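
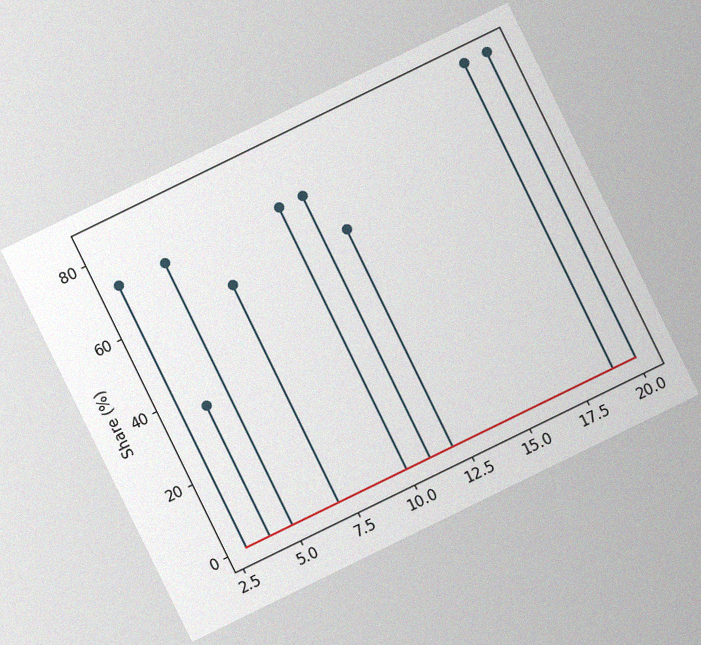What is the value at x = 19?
84%

The chart is tilted about 26° counter-clockwise, with some photo noise. The stem at x=19 reaches 84%.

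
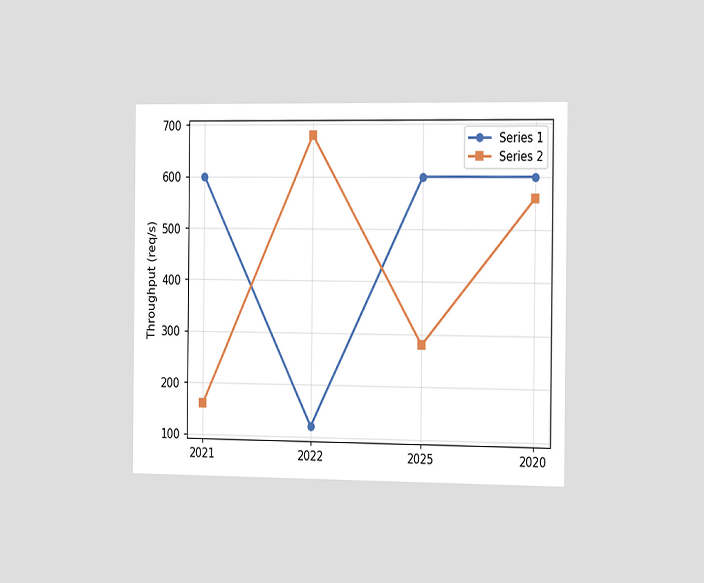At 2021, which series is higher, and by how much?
The chart is viewed slightly from the right. At 2021, Series 1 sits above the other line by 440req/s.

Series 1, by 440req/s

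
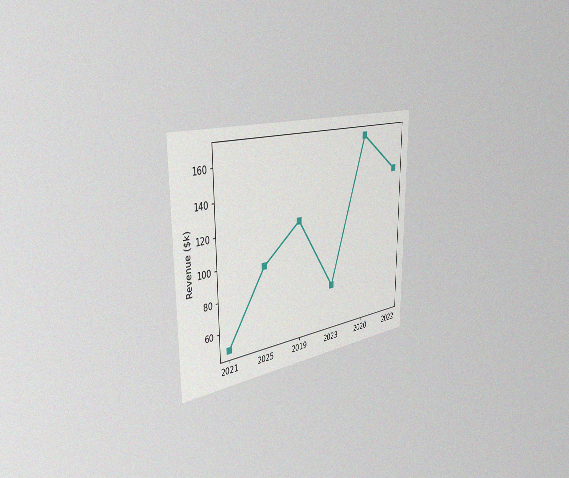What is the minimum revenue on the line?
The chart is viewed slightly from the left, with some photo noise. The lowest point is at 2021, and reading across to the y-axis gives $48k.

$48k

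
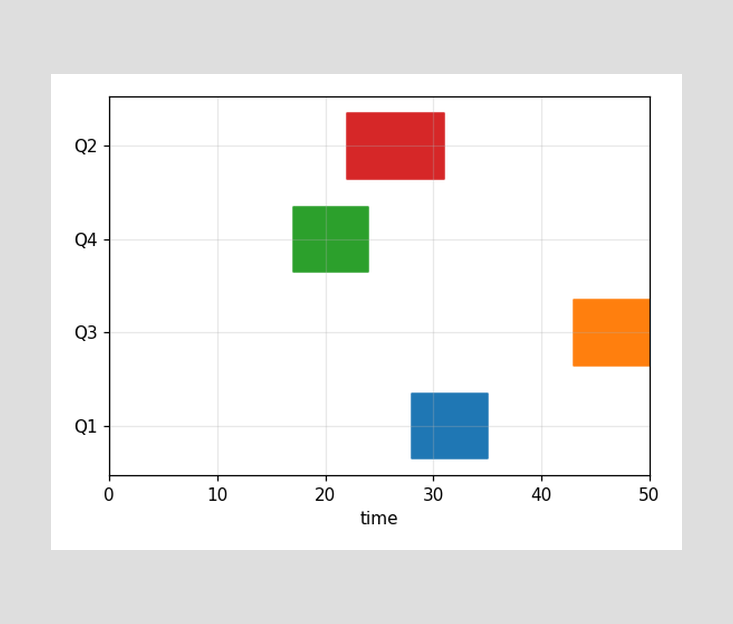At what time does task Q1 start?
28

The Q1 bar begins at t=28.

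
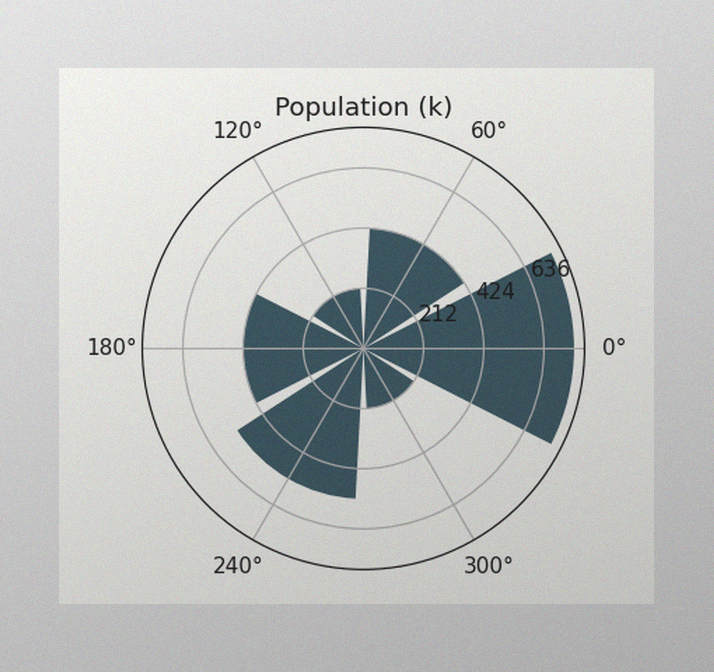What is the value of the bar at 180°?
The image has some photo noise and uneven lighting. The bar at 180° reaches 424k on the radial axis.

424k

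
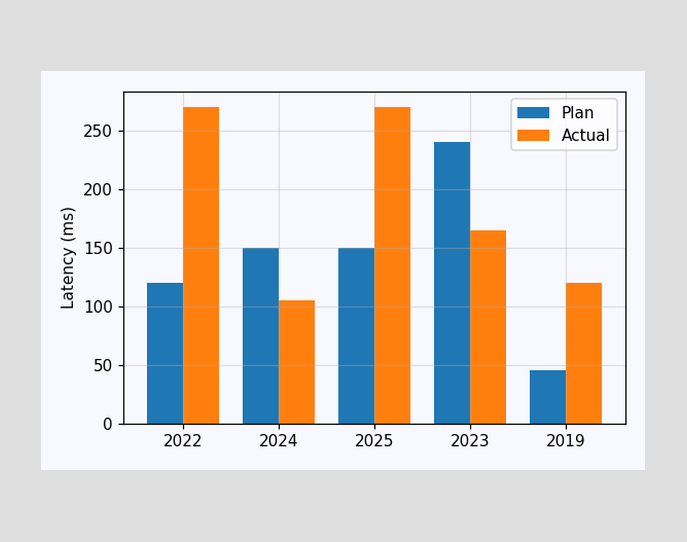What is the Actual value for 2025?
The Actual bar at 2025 reaches 270ms on the y-axis.

270ms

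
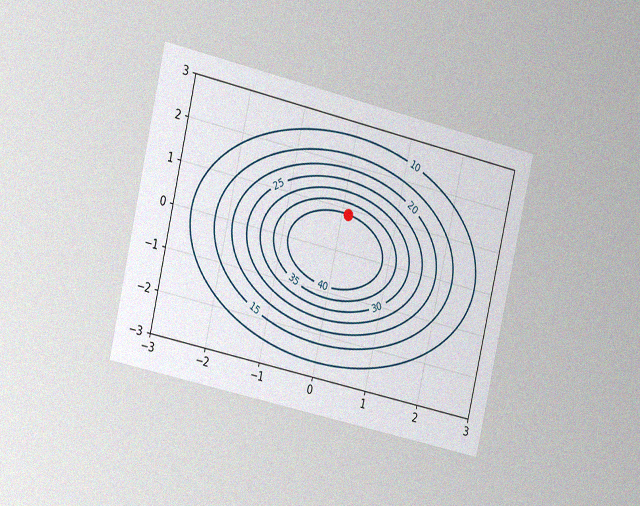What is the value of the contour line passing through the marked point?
40

The chart is tilted about 13° clockwise and viewed slightly from the left, with some photo noise. The marked point sits on the contour labelled 40.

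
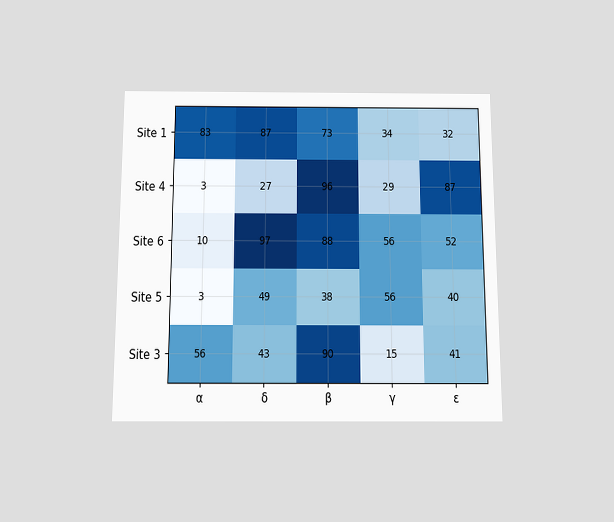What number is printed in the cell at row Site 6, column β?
88

The chart is viewed slightly from below. The (Site 6, β) cell reads 88.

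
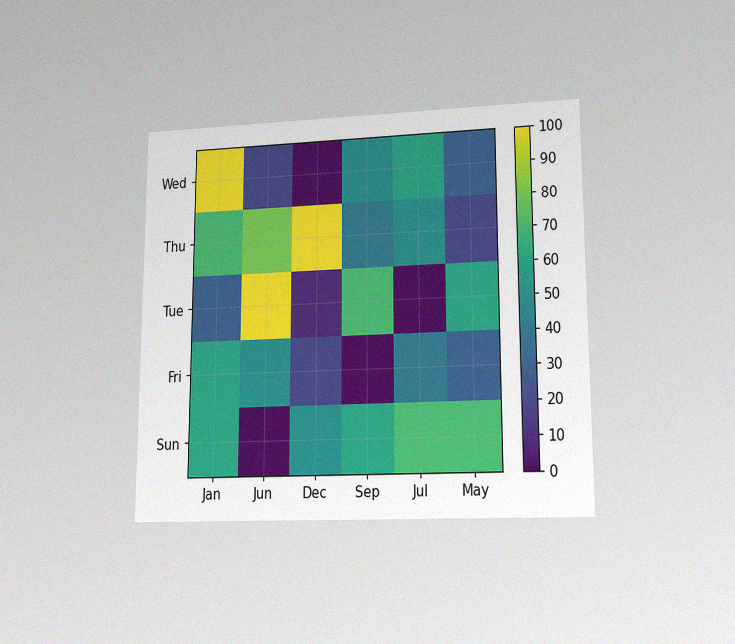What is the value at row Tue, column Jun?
The chart is viewed at a slight angle, with some photo noise. Matching cell (Tue, Jun) against the colorbar gives 100.

100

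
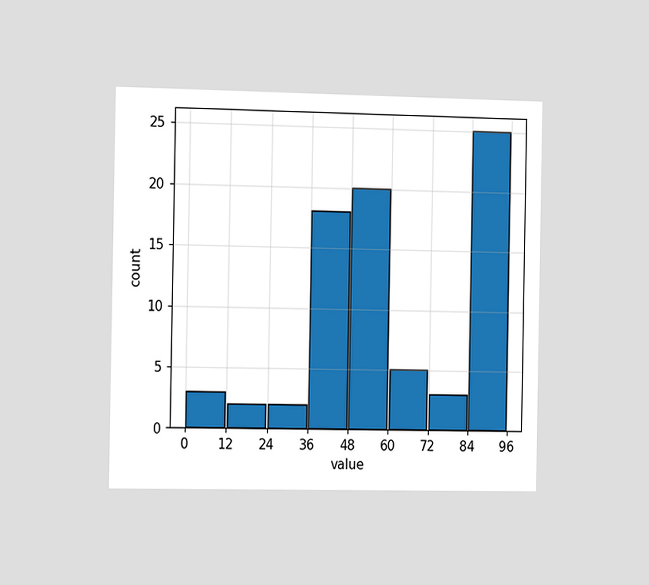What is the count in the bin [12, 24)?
The chart is viewed at a slight angle. The [12, 24) bin has height 2.

2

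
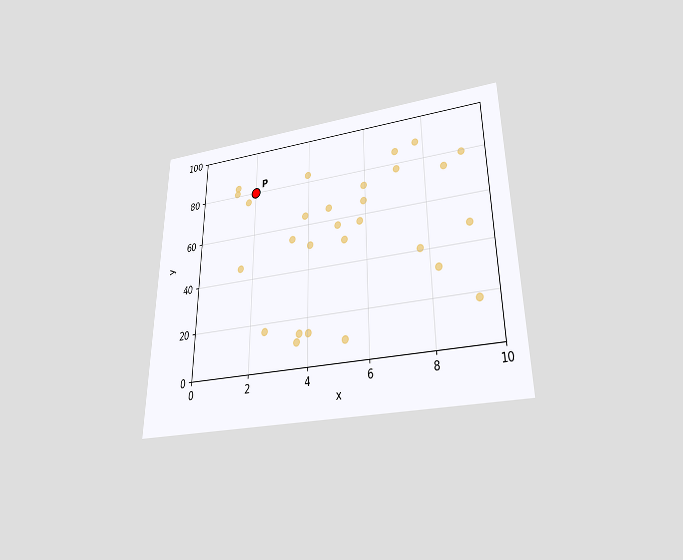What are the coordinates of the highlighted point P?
The chart is viewed slightly from below. Following the gridlines from P to each axis, P sits at (2, 80).

(2, 80)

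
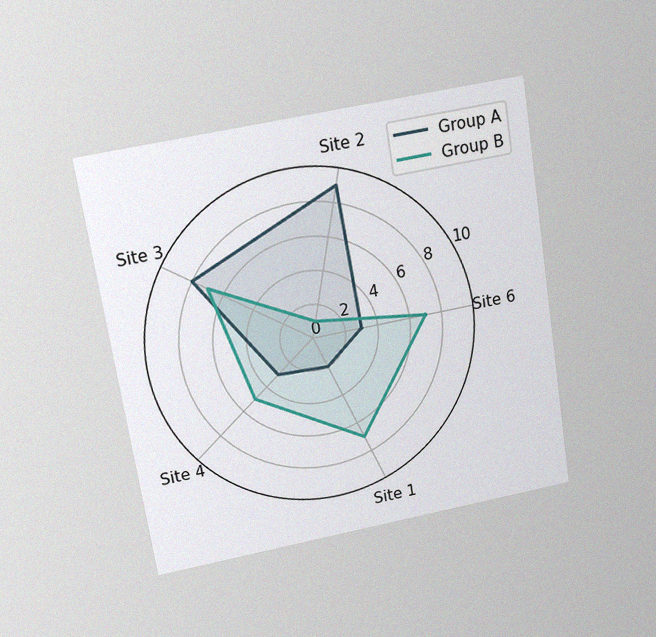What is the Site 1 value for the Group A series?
2

The chart is tilted about 9° counter-clockwise and viewed slightly from above, with some photo noise. On the Site 1 axis, Group A reaches 2.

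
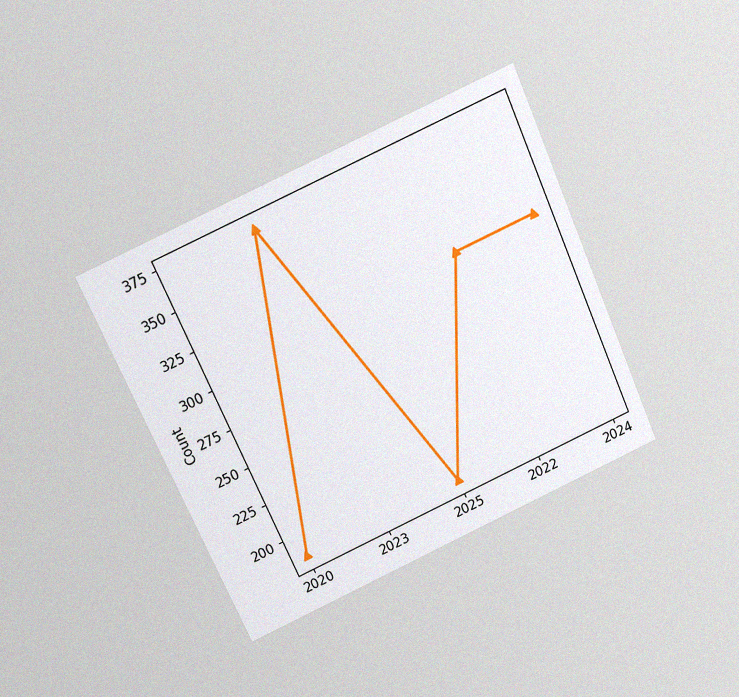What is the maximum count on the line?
372

The chart is tilted about 24° counter-clockwise and viewed slightly from above, with some photo noise. The highest point is at 2023, and reading across to the y-axis gives 372.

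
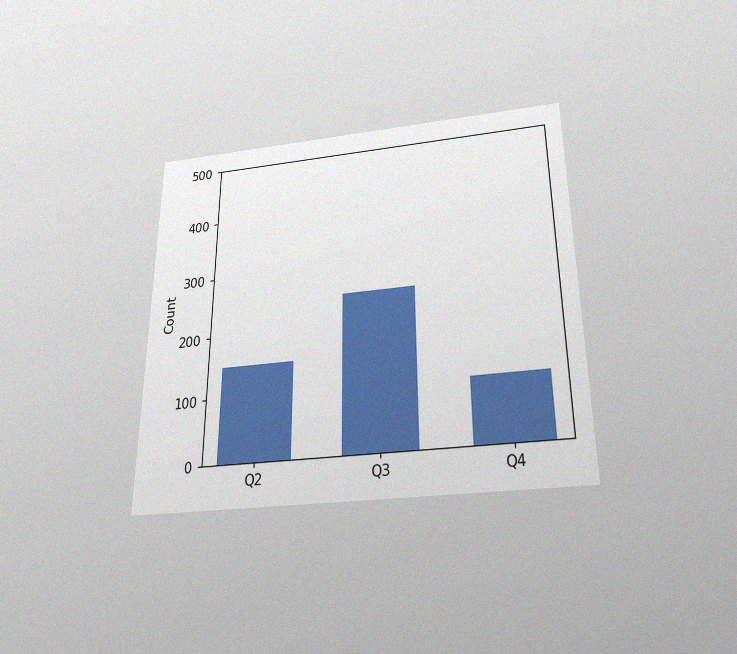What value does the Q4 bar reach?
100

The chart is viewed slightly from below, with some photo noise. Reading along the chart's y-axis, the Q4 bar reaches 100.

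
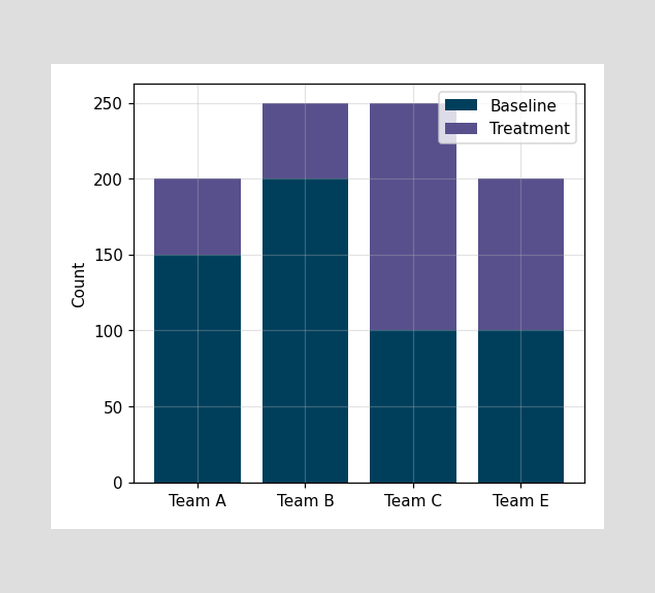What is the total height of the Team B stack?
250

The Team B stack's top reaches 250 on the y-axis.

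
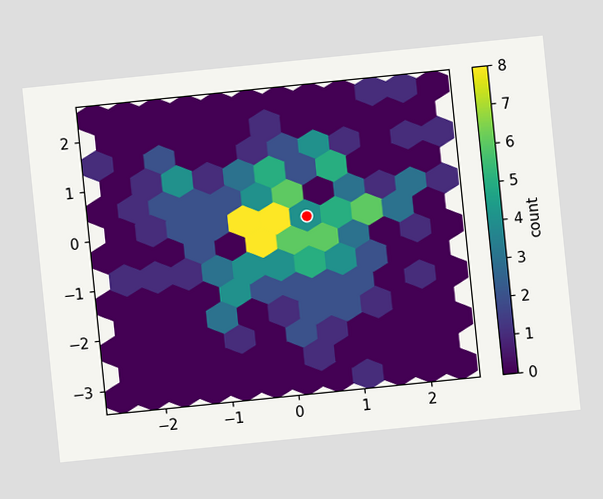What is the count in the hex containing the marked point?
The chart is tilted about 6° counter-clockwise. The marked hex reads 4 on the colorbar.

4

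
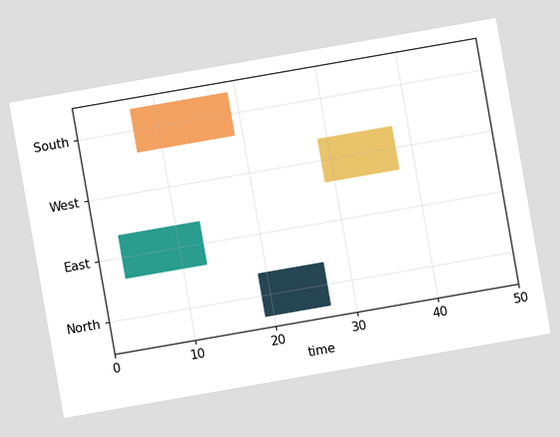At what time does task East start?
3

The chart is tilted about 10° counter-clockwise. The East bar begins at t=3.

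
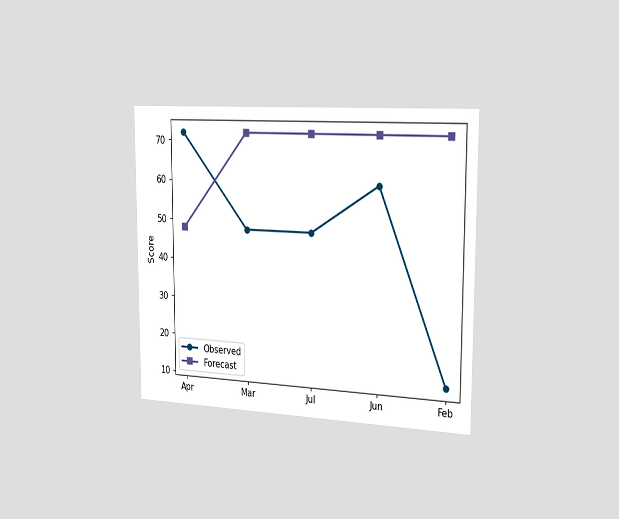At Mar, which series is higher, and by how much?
Forecast, by 24

The chart is viewed slightly from the right. At Mar, Forecast sits above the other line by 24.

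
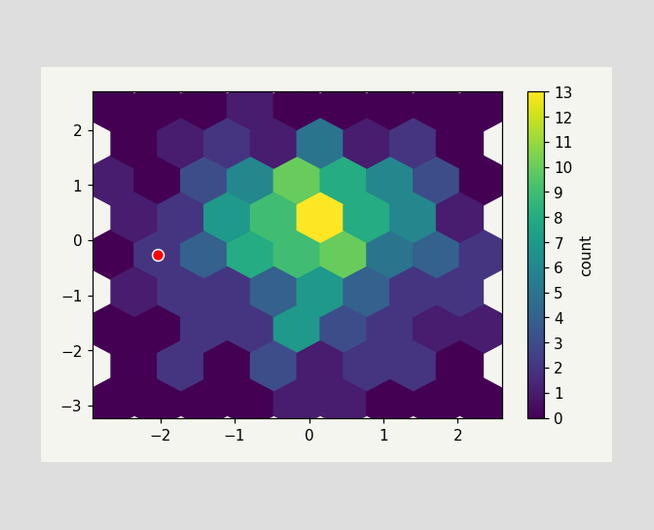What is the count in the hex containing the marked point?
The marked hex reads 2 on the colorbar.

2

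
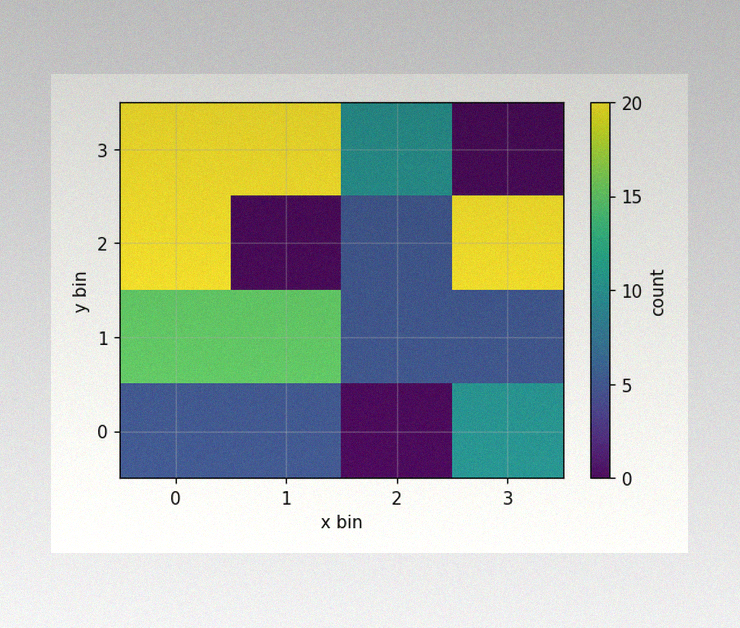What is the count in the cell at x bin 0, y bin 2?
20

The image has some photo noise and uneven lighting. Matching the cell (0, 2) against the colorbar gives 20.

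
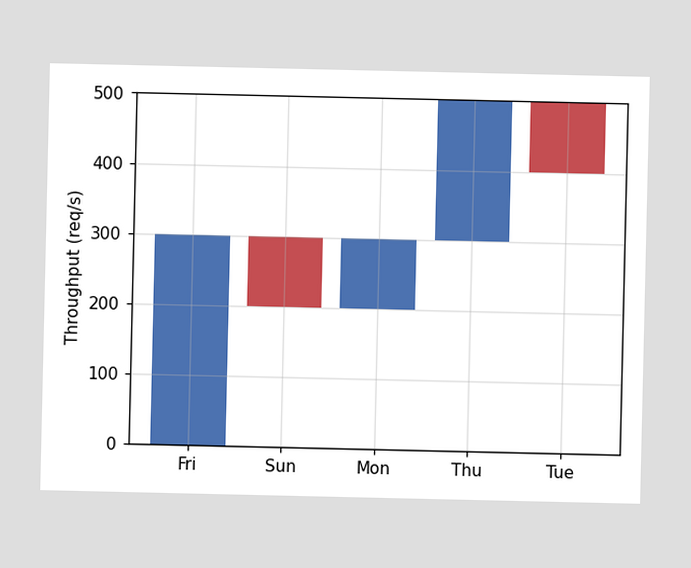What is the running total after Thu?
After Thu the running total reaches 500req/s.

500req/s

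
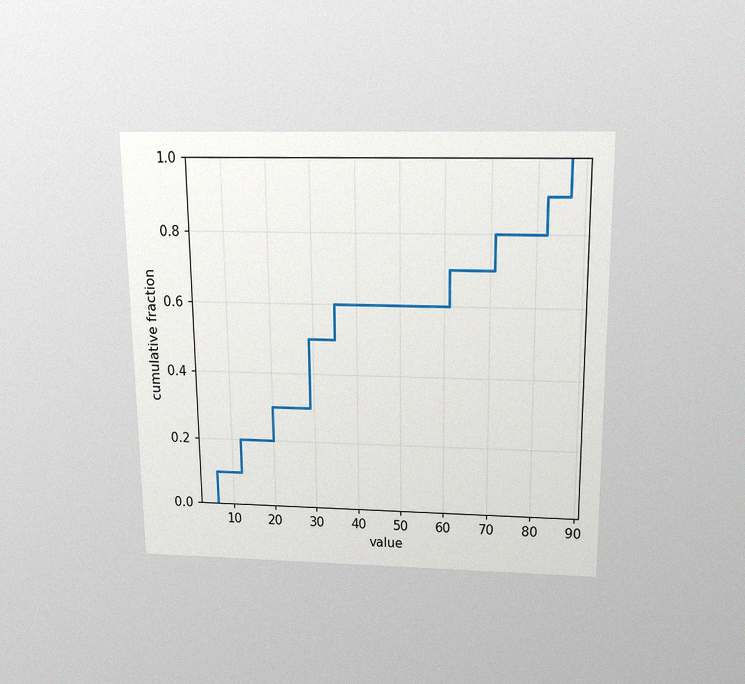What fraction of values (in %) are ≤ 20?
The chart is viewed slightly from above, with some photo noise. At x=20 the ECDF step is at 30%.

30%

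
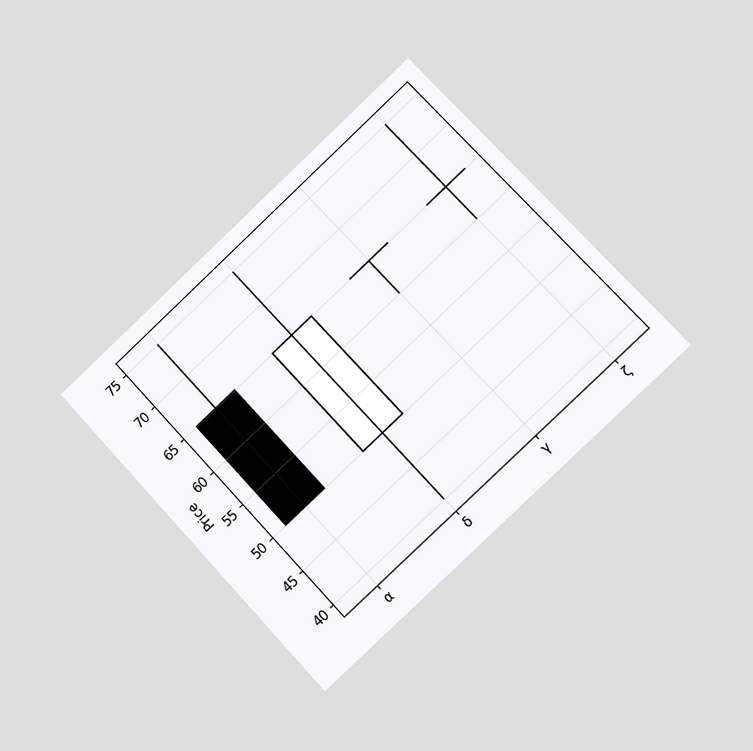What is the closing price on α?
The chart is tilted about 43° counter-clockwise and viewed slightly from the right. The α candle closes at 50.

50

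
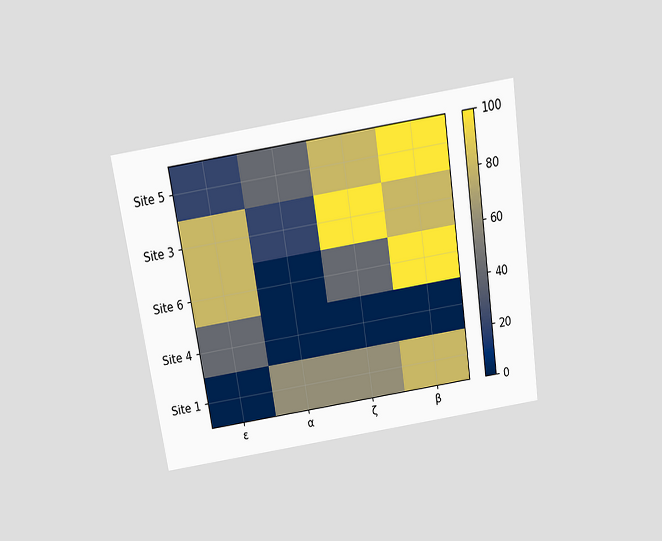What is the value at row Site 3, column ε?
The chart is tilted about 9° counter-clockwise and viewed slightly from above. Matching cell (Site 3, ε) against the colorbar gives 80.

80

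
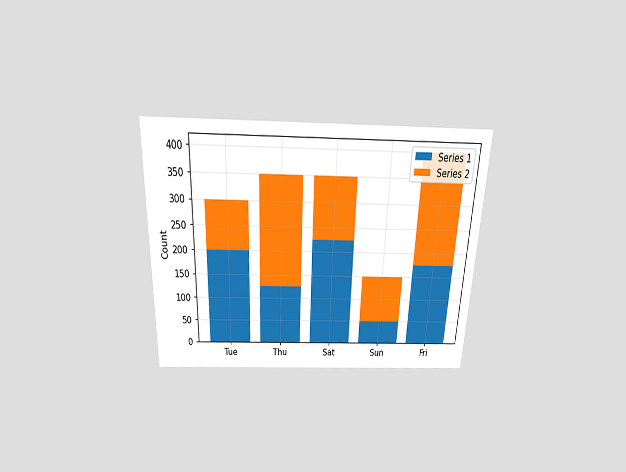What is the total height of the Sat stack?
350

The chart is tilted about 2° clockwise and viewed slightly from above. The Sat stack's top reaches 350 on the y-axis.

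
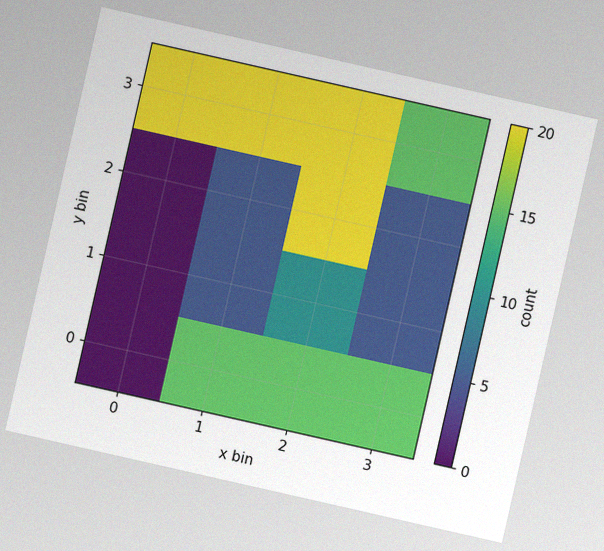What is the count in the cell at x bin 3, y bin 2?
The chart is tilted about 13° clockwise, with some photo noise. Matching the cell (3, 2) against the colorbar gives 5.

5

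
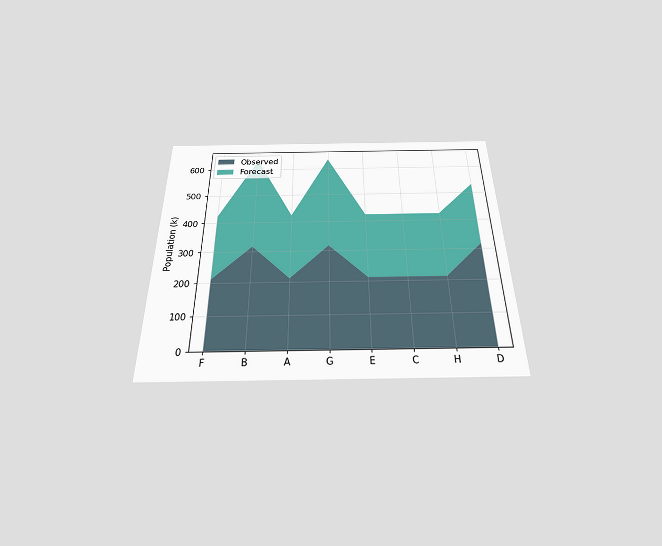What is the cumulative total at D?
The chart is viewed slightly from below. The stacked total at D reaches 530k.

530k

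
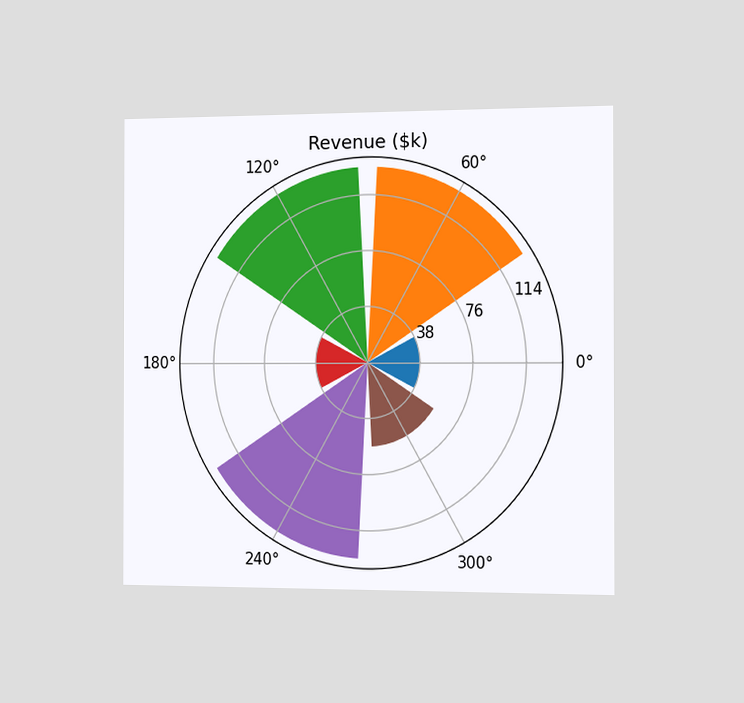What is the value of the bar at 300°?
$57k

The chart is viewed slightly from the right. The bar at 300° reaches $57k on the radial axis.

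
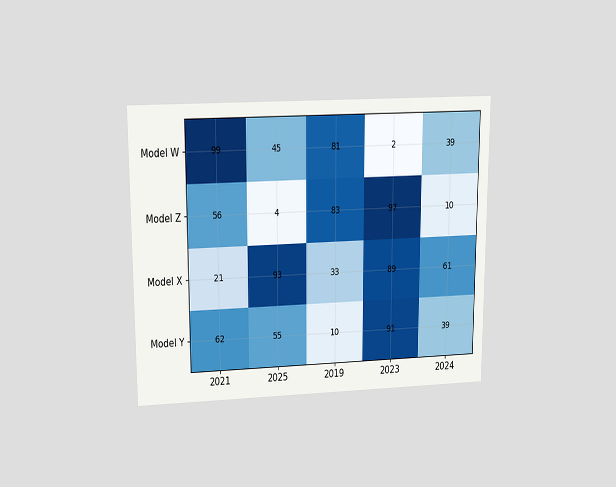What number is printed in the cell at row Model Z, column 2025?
The chart is viewed slightly from above. The (Model Z, 2025) cell reads 4.

4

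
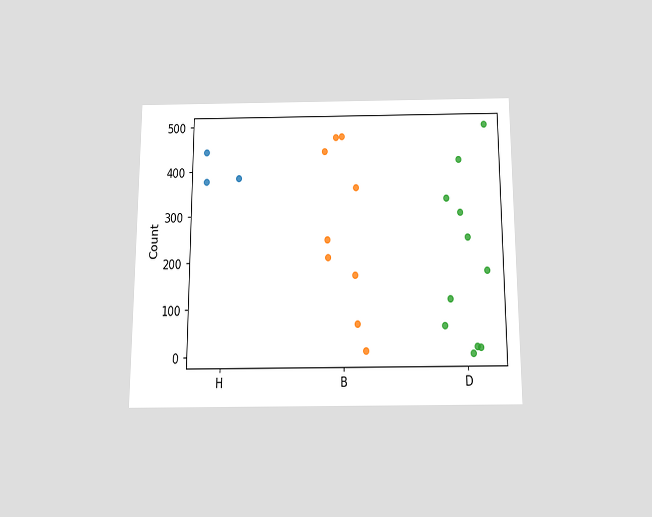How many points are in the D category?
The chart is viewed slightly from below. Counting the markers in the D column gives 11.

11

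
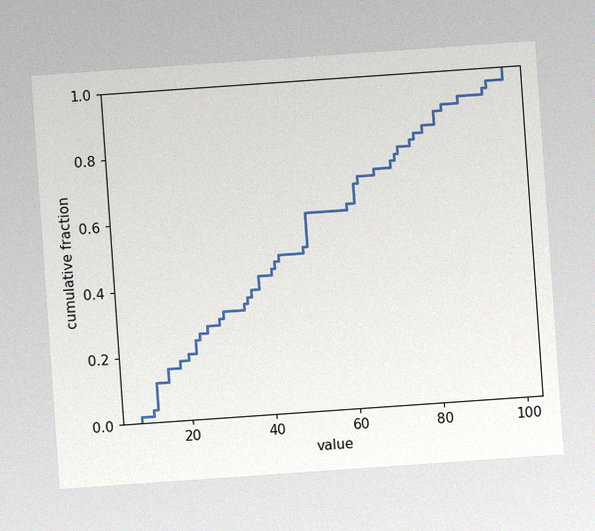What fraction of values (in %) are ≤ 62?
68%

The chart is tilted about 4° counter-clockwise, with some photo noise. At x=62 the ECDF step is at 68%.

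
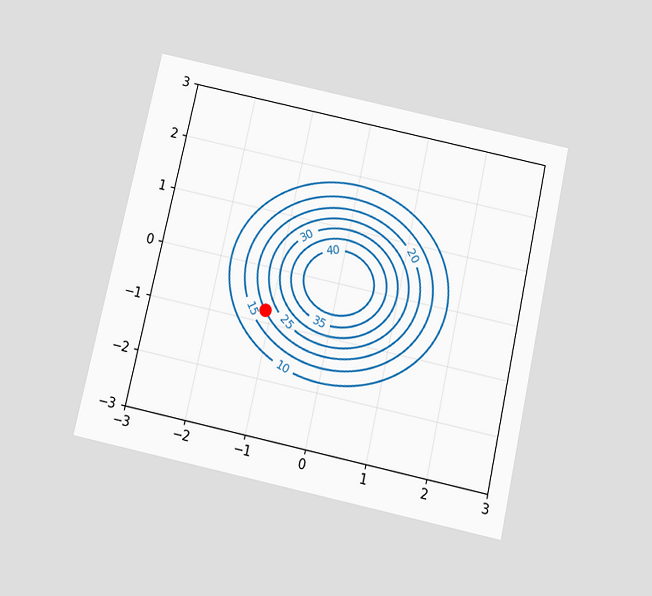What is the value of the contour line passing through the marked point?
20

The chart is tilted about 12° clockwise and viewed slightly from below. The marked point sits on the contour labelled 20.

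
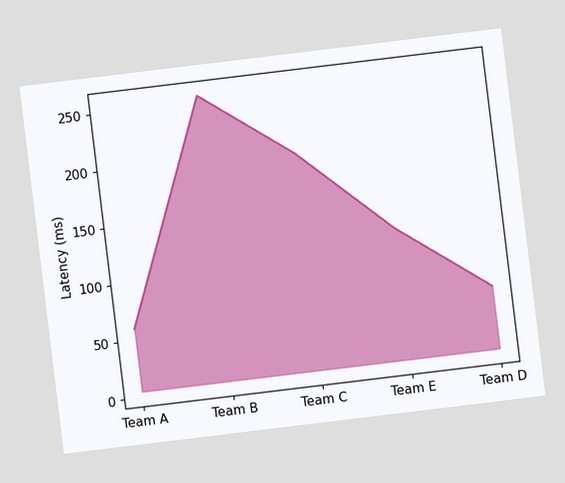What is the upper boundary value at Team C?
The chart is tilted about 7° counter-clockwise. At Team C the upper boundary is at 195ms.

195ms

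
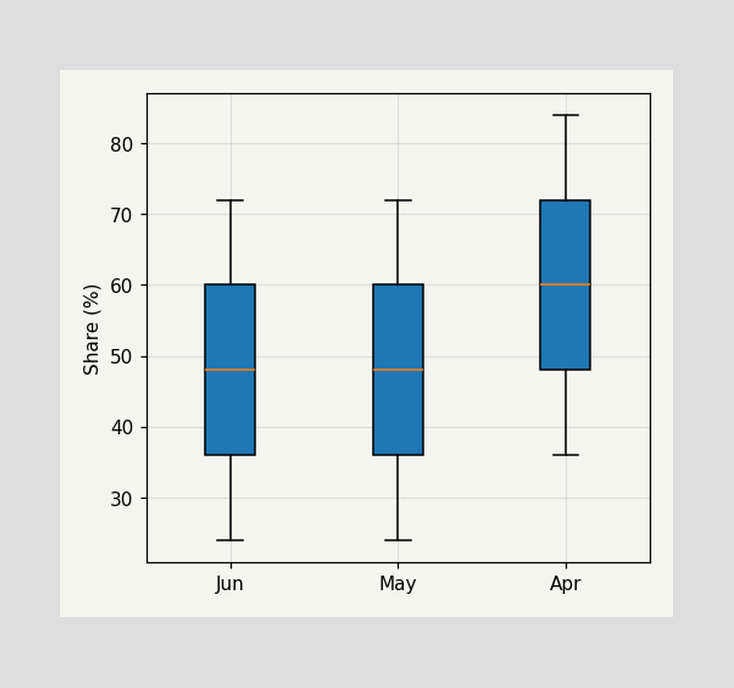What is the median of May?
The median line in the May box sits at 48%.

48%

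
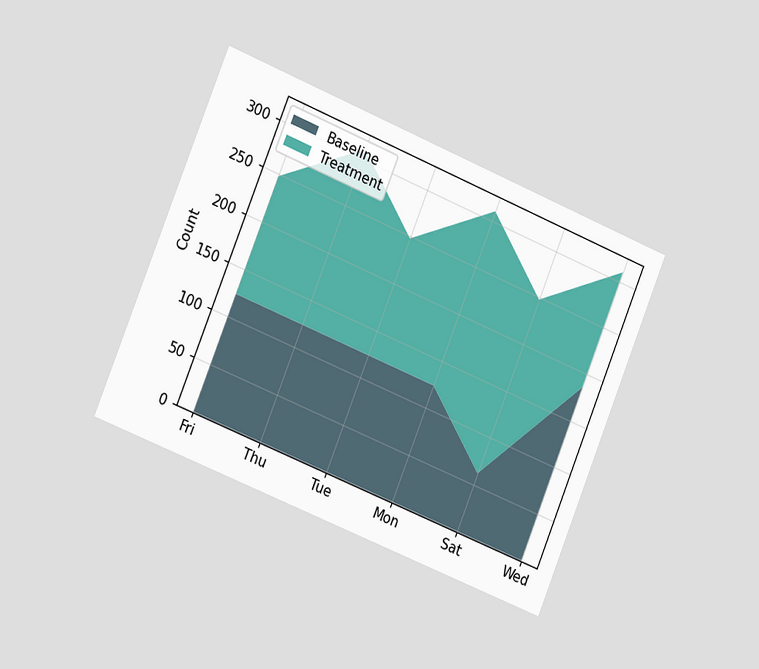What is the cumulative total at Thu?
310

The chart is tilted about 22° clockwise and viewed slightly from the left. The stacked total at Thu reaches 310.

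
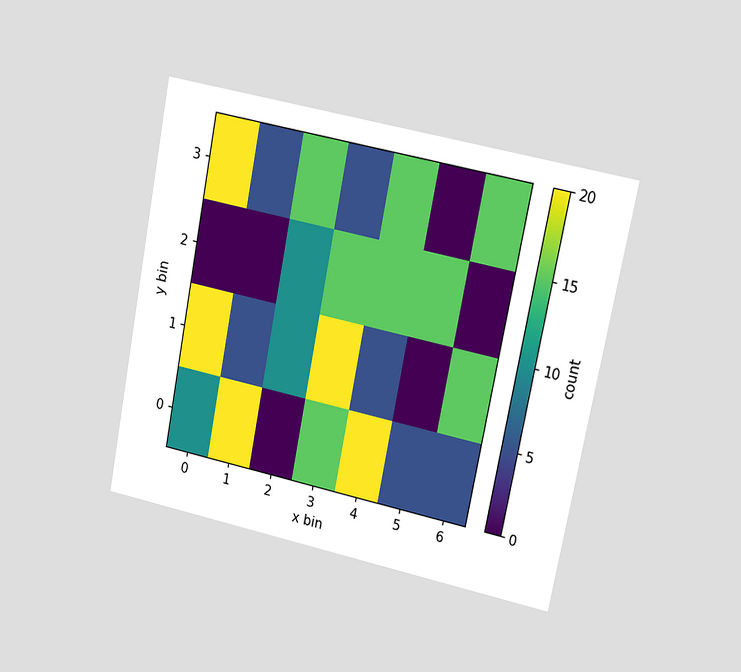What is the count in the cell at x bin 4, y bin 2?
The chart is tilted about 11° clockwise and viewed at a slight angle. Matching the cell (4, 2) against the colorbar gives 15.

15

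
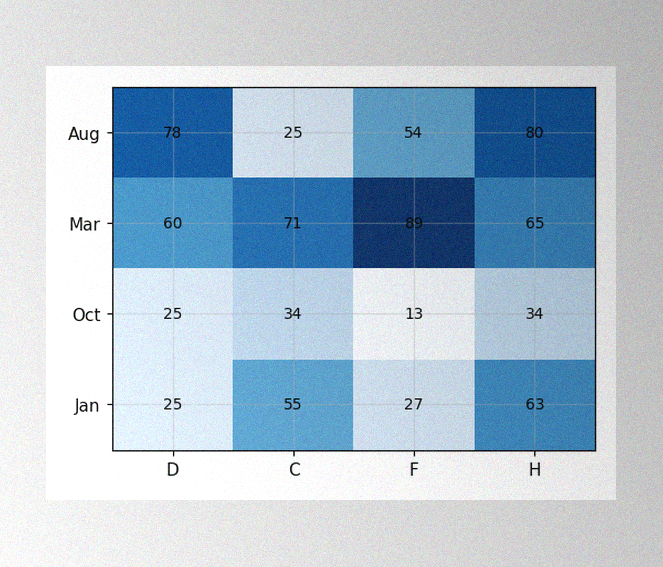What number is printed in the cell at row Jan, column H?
63

The image has some photo noise and uneven lighting. The (Jan, H) cell reads 63.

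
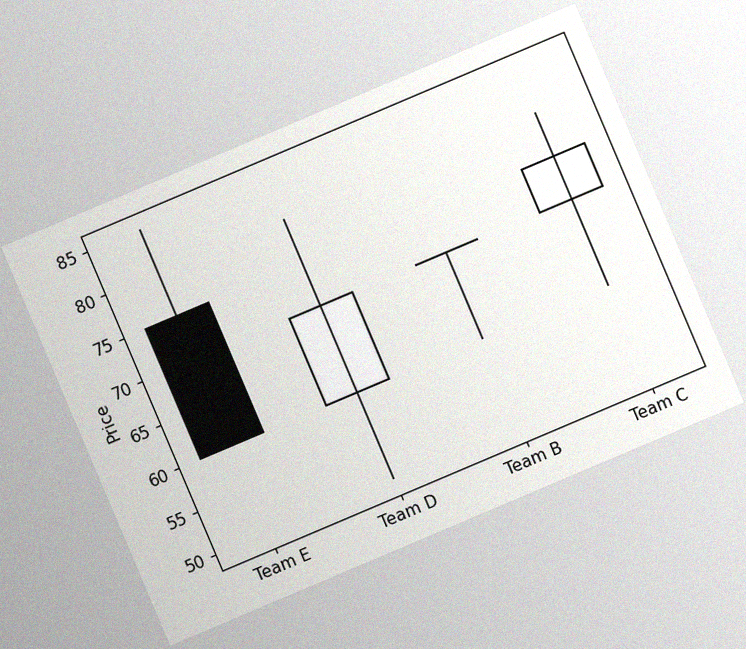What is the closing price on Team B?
The chart is tilted about 23° counter-clockwise, with some photo noise. The Team B candle closes at 70.

70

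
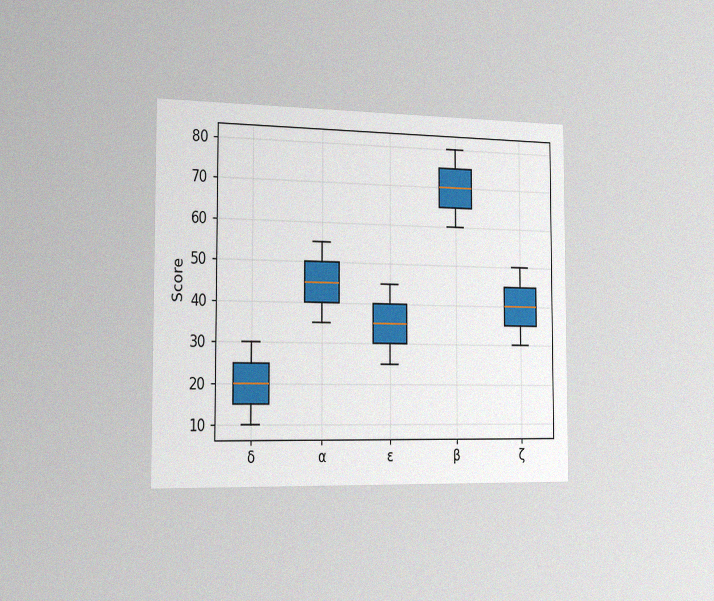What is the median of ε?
35

The chart is viewed slightly from the left, with some photo noise. The median line in the ε box sits at 35.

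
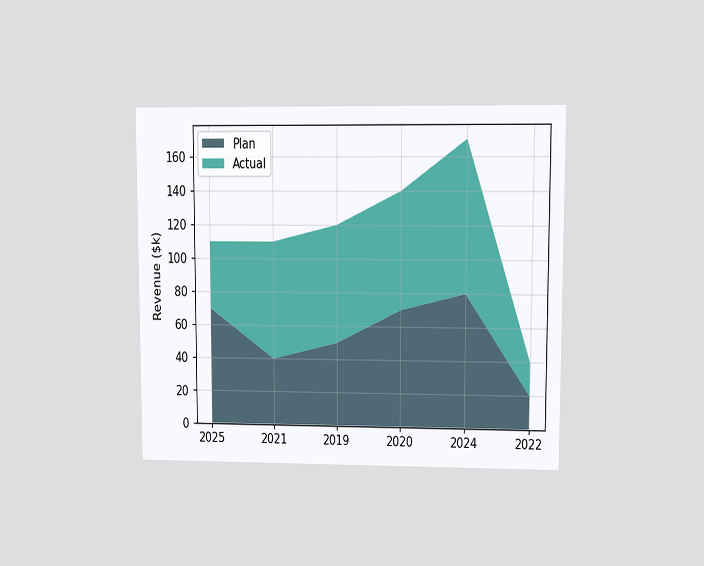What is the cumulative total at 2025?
$110k

The chart is viewed at a slight angle. The stacked total at 2025 reaches $110k.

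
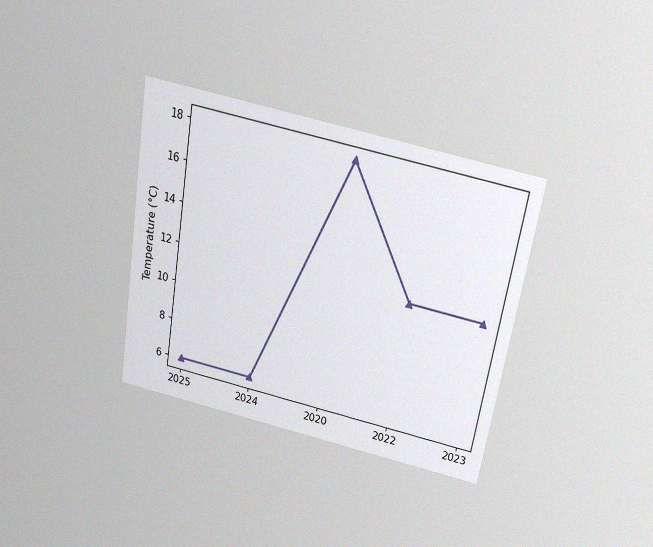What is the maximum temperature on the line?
18°C

The chart is tilted about 9° clockwise and viewed slightly from above, with some photo noise. The highest point is at 2020, and reading across to the y-axis gives 18°C.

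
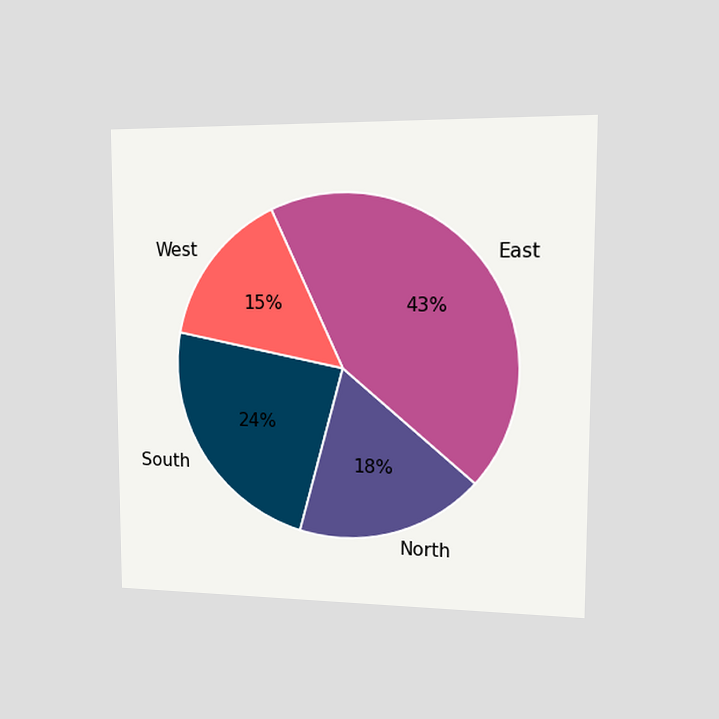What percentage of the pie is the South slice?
24%

The chart is viewed slightly from the right. The South slice takes up 24% of the pie.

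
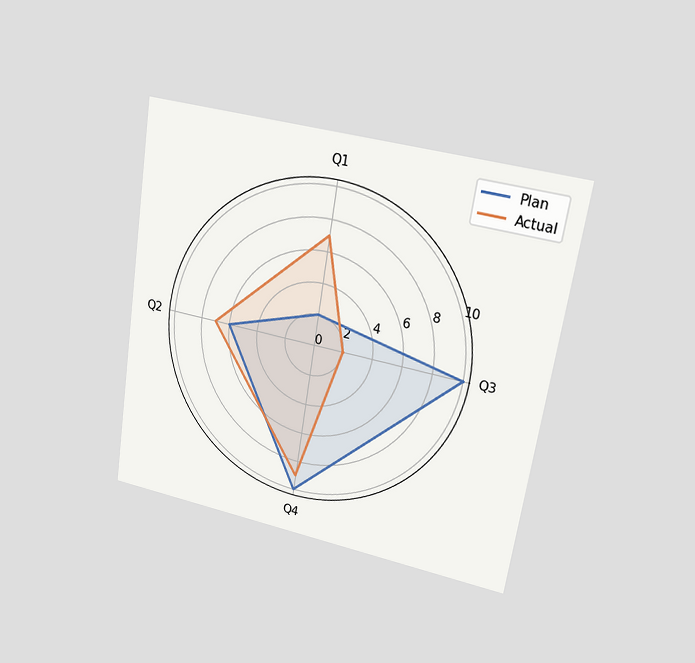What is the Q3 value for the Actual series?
The chart is tilted about 9° clockwise and viewed at a slight angle. On the Q3 axis, Actual reaches 2.

2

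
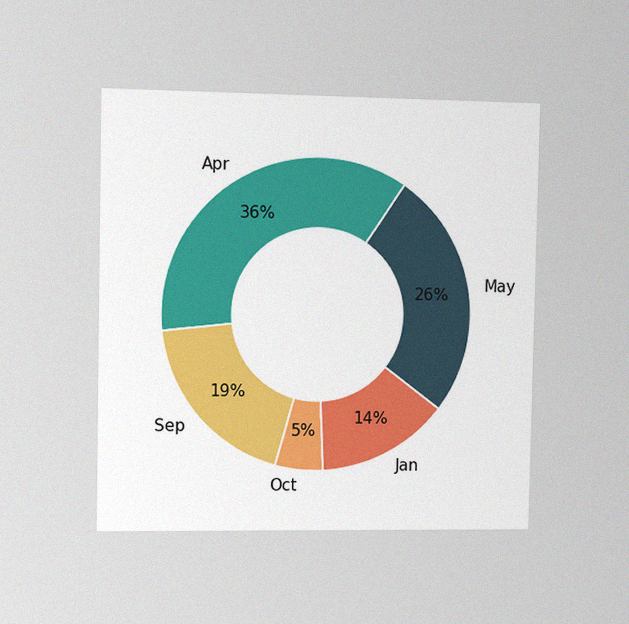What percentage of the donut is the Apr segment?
36%

The chart is viewed slightly from the left, with some photo noise. The Apr segment takes up 36% of the ring.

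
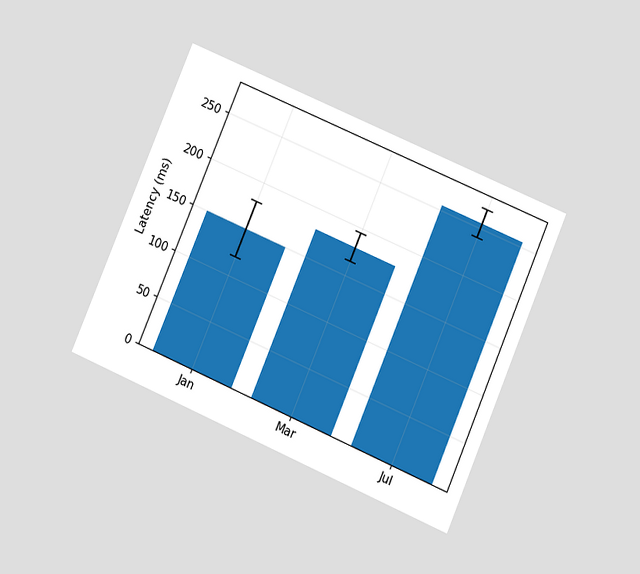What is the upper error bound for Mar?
The chart is tilted about 23° clockwise and viewed at a slight angle. The Mar bar's upper whisker reaches 195ms.

195ms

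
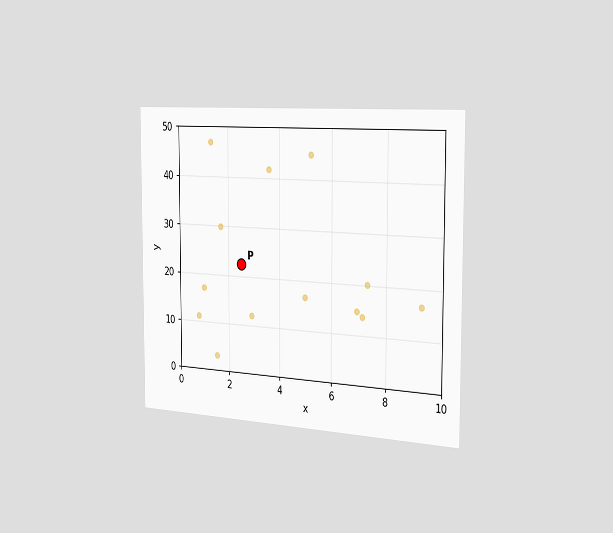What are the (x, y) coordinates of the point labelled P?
(2.5, 22.5)

The chart is viewed slightly from the right. Following the gridlines from P to each axis, P sits at (2.5, 22.5).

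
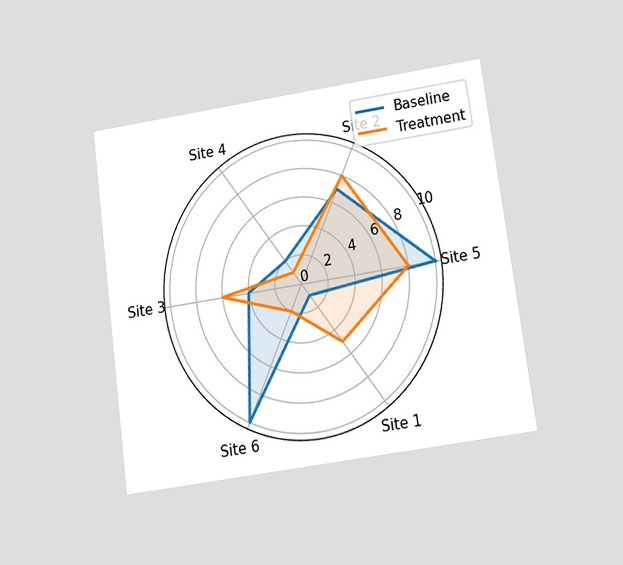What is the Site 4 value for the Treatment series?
1

The chart is tilted about 8° counter-clockwise and viewed slightly from below. On the Site 4 axis, Treatment reaches 1.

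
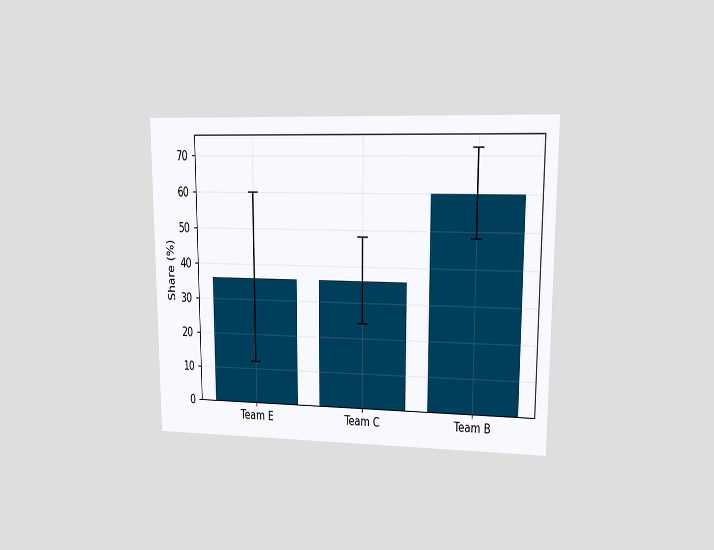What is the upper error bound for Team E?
60%

The chart is viewed at a slight angle. The Team E bar's upper whisker reaches 60%.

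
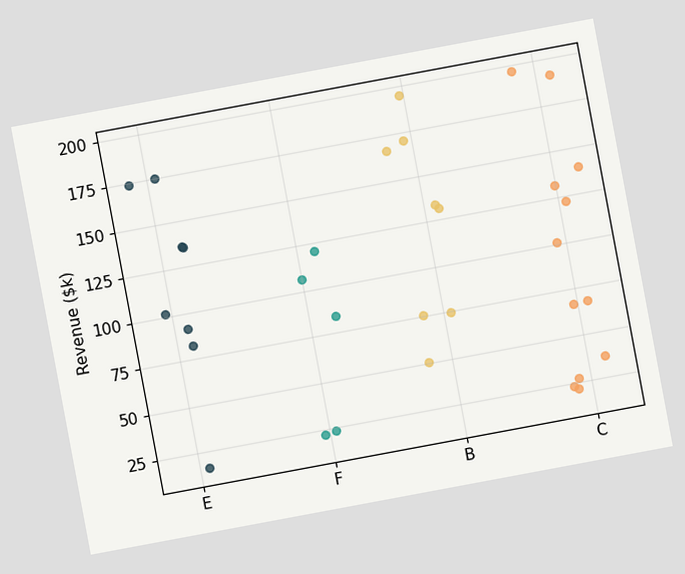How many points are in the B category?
The chart is tilted about 11° counter-clockwise. Counting the markers in the B column gives 8.

8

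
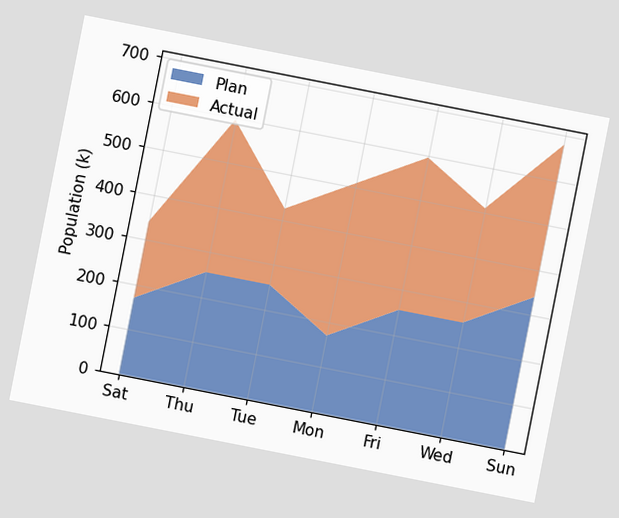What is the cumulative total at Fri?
The chart is tilted about 11° clockwise. The stacked total at Fri reaches 595k.

595k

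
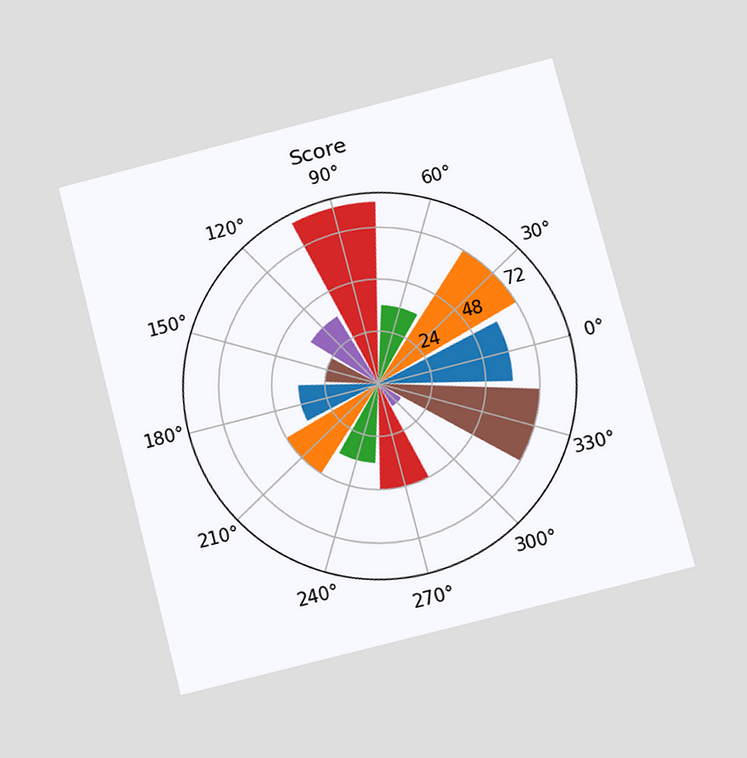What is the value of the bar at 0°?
60

The chart is tilted about 14° counter-clockwise and viewed at a slight angle. The bar at 0° reaches 60 on the radial axis.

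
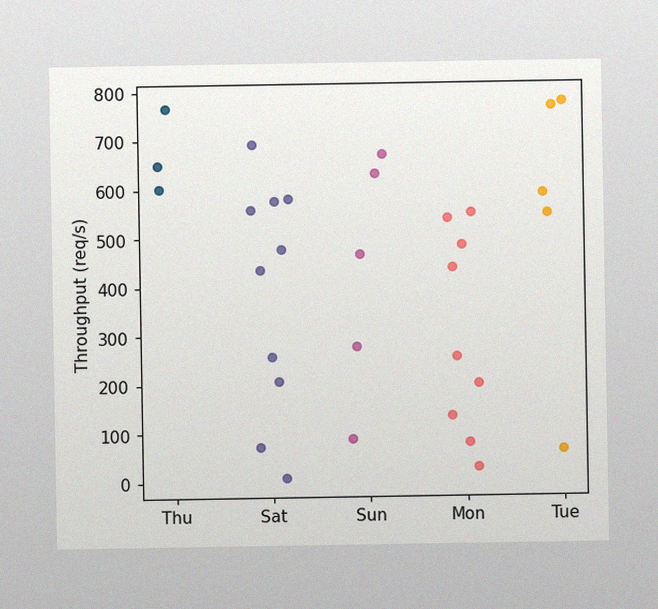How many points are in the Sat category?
10

The image has some photo noise and uneven lighting. Counting the markers in the Sat column gives 10.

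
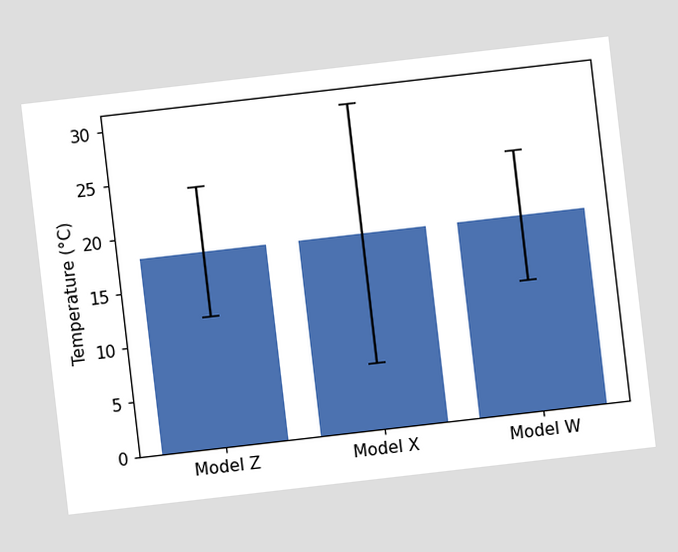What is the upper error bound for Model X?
30°C

The chart is tilted about 7° counter-clockwise. The Model X bar's upper whisker reaches 30°C.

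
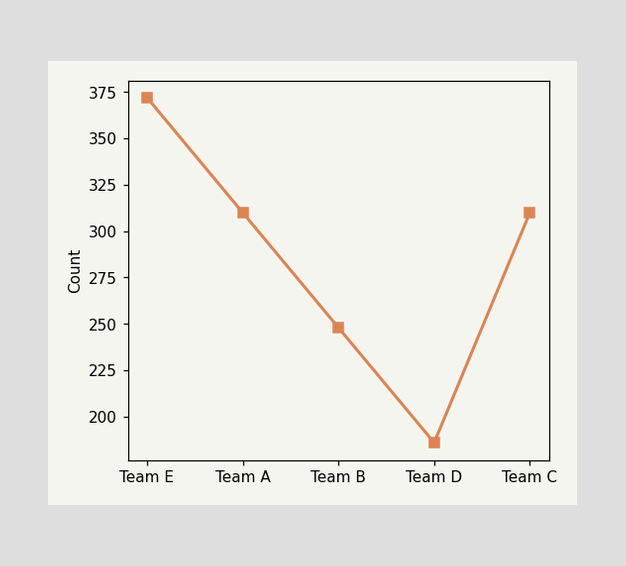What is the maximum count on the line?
The highest point is at Team E, and reading across to the y-axis gives 372.

372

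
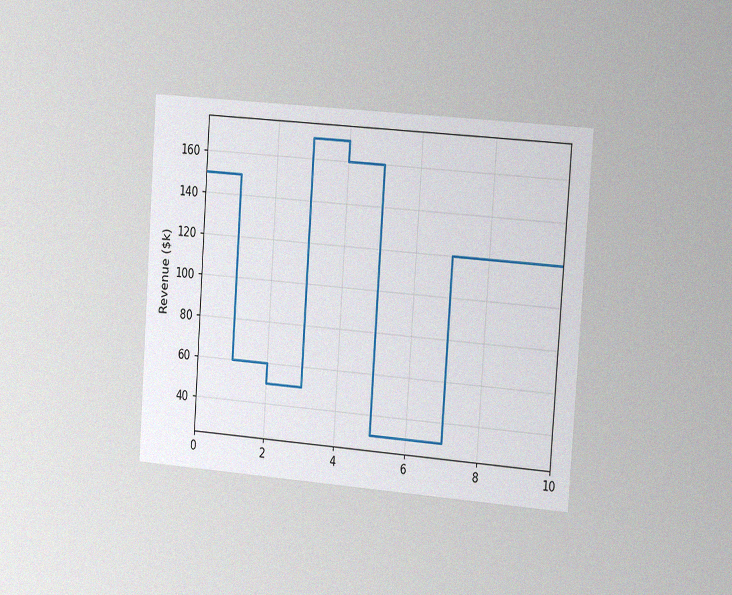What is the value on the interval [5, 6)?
$30k

The chart is tilted about 4° clockwise and viewed slightly from the right, with some photo noise. On [5, 6) the step sits at $30k.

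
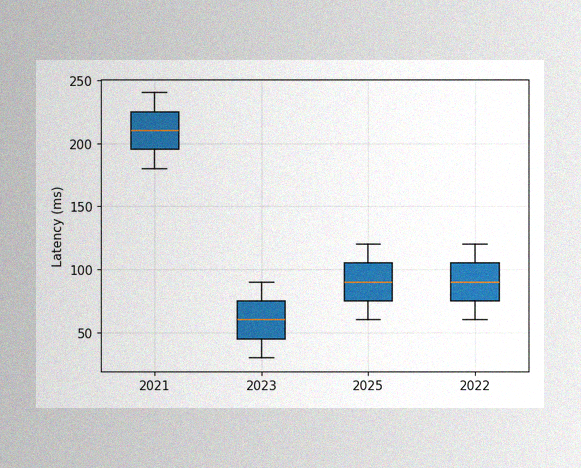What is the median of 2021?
The image has some photo noise and uneven lighting. The median line in the 2021 box sits at 210ms.

210ms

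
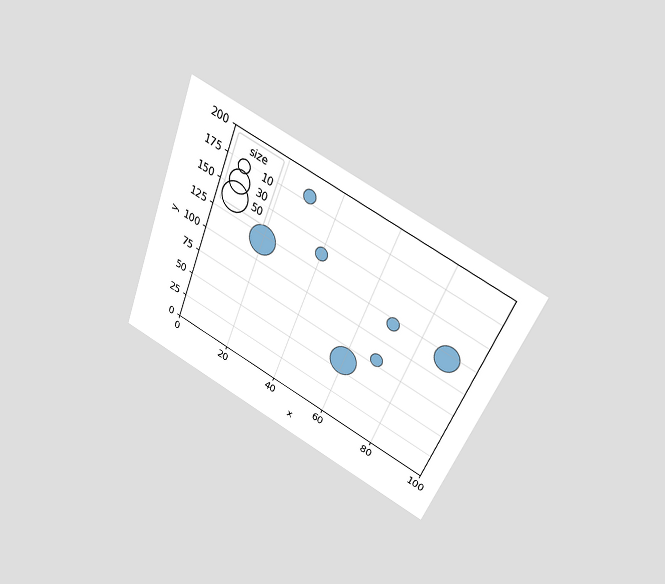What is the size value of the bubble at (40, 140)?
The chart is tilted about 22° clockwise and viewed slightly from above. Matching the bubble at (40, 140) against the size legend gives 10.

10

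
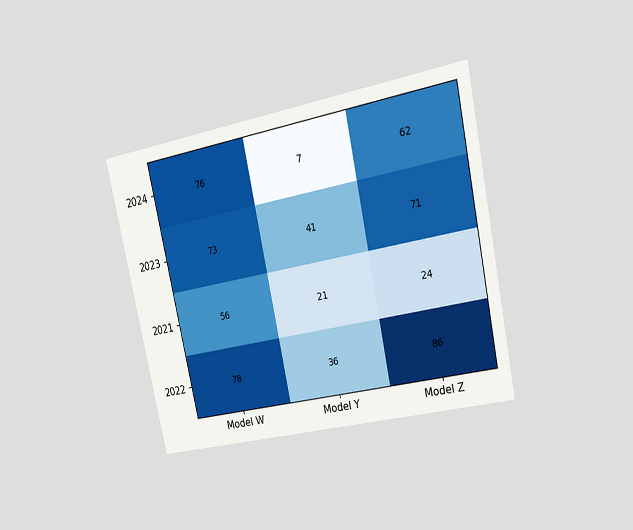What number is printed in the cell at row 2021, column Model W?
The chart is tilted about 12° counter-clockwise and viewed at a slight angle. The (2021, Model W) cell reads 56.

56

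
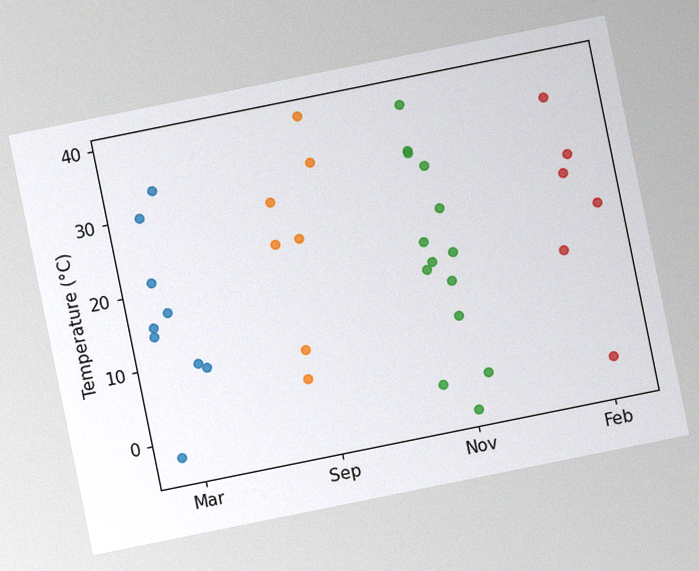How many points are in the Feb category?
6

The chart is tilted about 11° counter-clockwise, with some photo noise. Counting the markers in the Feb column gives 6.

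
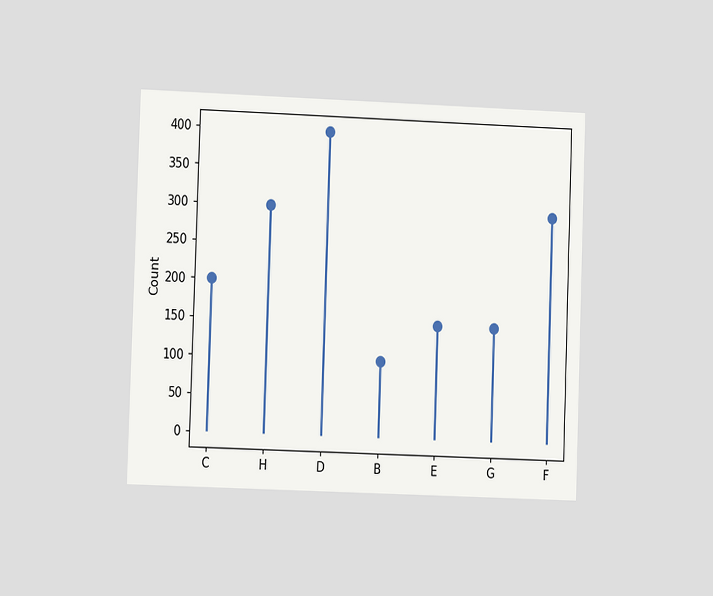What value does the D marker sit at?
400

The chart is tilted about 2° clockwise and viewed at a slight angle. The D marker sits at 400.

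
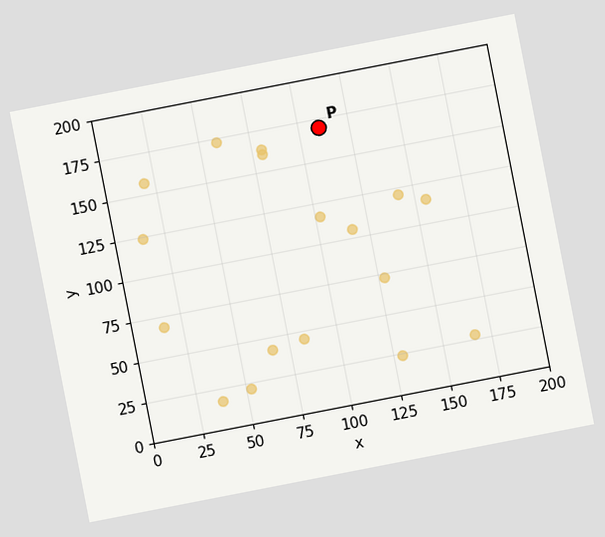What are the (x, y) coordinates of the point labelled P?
The chart is tilted about 11° counter-clockwise. Following the gridlines from P to each axis, P sits at (110, 170).

(110, 170)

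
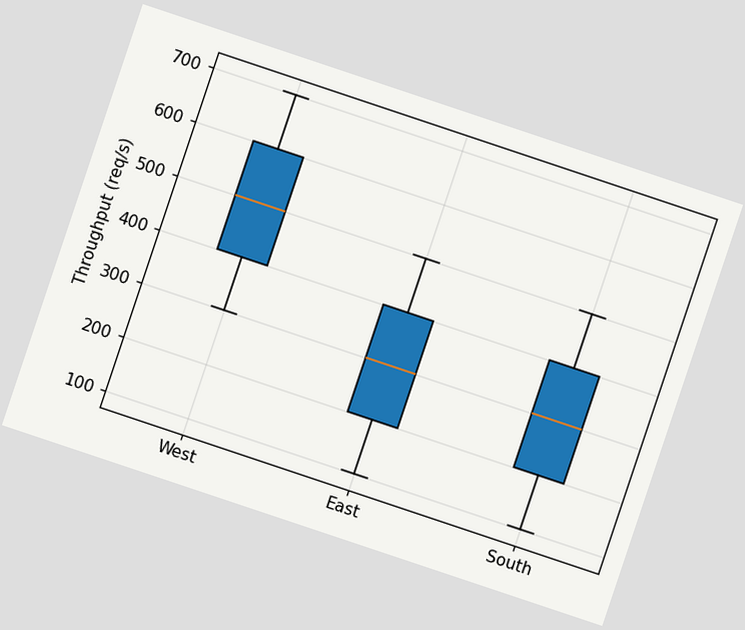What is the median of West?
The chart is tilted about 18° clockwise. The median line in the West box sits at 500req/s.

500req/s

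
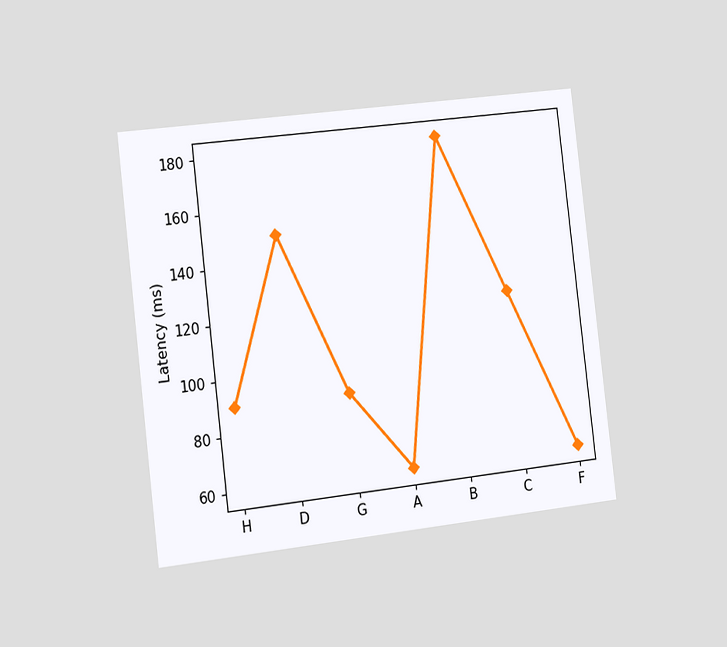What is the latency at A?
60ms

The chart is tilted about 7° counter-clockwise and viewed slightly from the left. At A, the line is at 60ms.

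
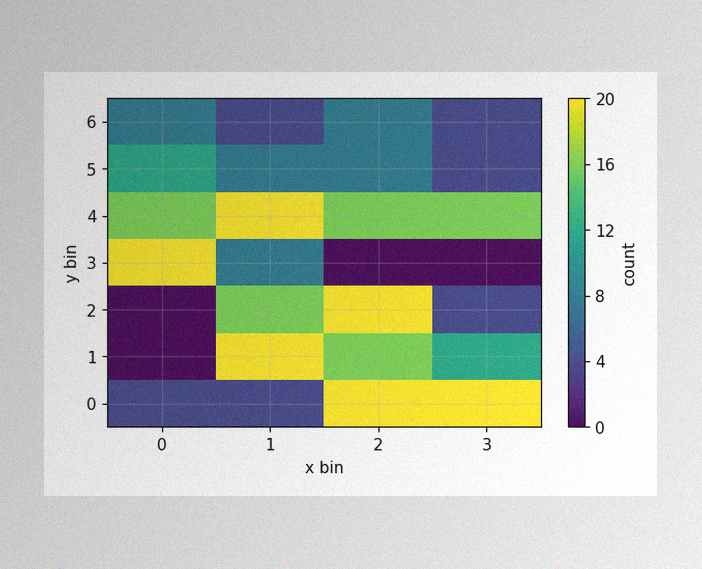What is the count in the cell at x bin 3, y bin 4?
The image has some photo noise and uneven lighting. Matching the cell (3, 4) against the colorbar gives 16.

16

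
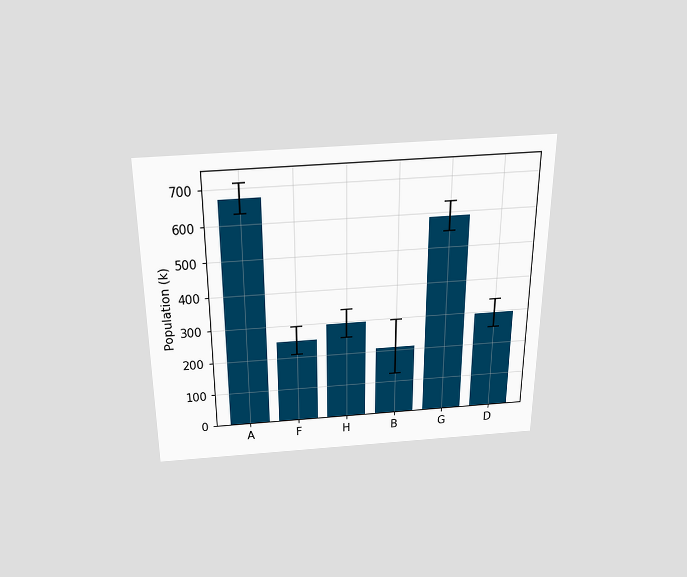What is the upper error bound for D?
The chart is viewed slightly from above. The D bar's upper whisker reaches 336k.

336k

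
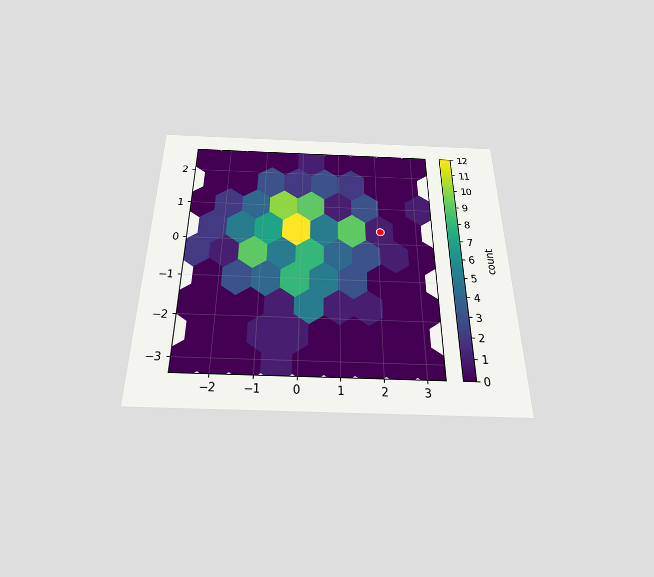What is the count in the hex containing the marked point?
The chart is viewed slightly from below. The marked hex reads 1 on the colorbar.

1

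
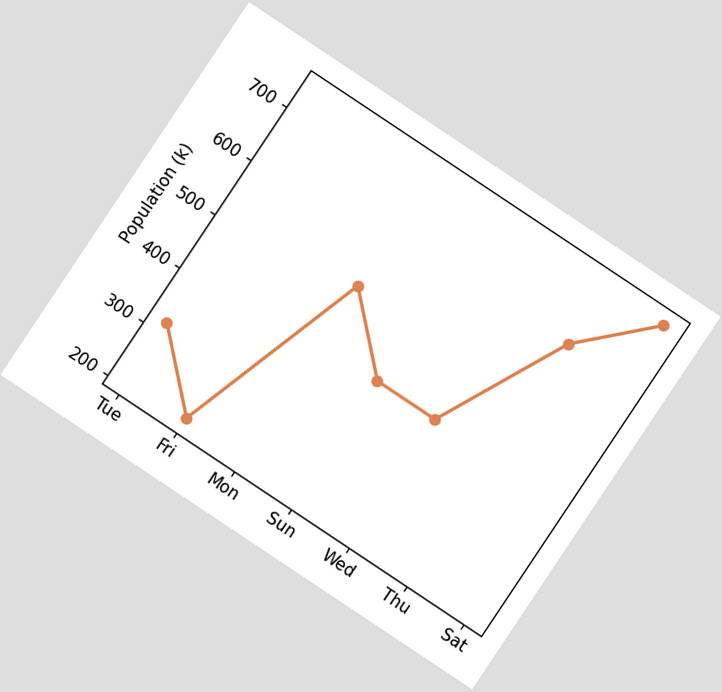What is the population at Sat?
742k

The chart is tilted about 34° clockwise. At Sat, the line is at 742k.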